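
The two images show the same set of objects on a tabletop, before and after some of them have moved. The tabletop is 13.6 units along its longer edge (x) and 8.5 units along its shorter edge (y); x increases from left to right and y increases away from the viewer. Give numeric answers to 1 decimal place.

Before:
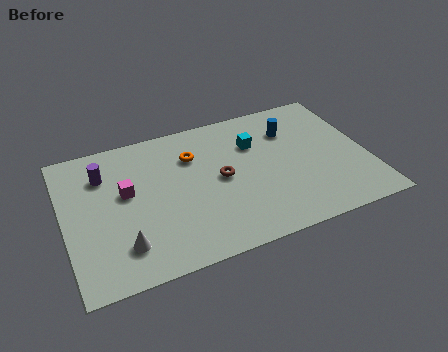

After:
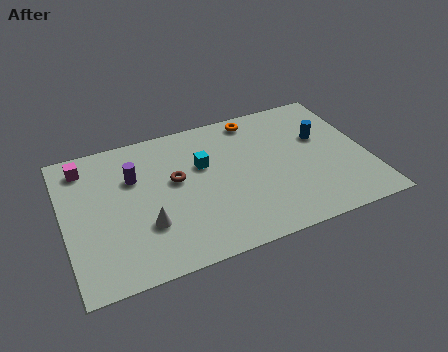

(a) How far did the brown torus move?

2.1

The brown torus was near (7.0, 4.3) before and (5.0, 4.9) after, so it travelled √(2.0² + 0.6²) ≈ 2.1 units.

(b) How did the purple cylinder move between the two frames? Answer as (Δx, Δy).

(1.3, -0.6)

From the two frames, the purple cylinder sits at roughly (1.9, 6.3) before and (3.2, 5.7) after.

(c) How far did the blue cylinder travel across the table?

1.6

The blue cylinder was near (10.4, 6.2) before and (11.7, 5.3) after, so it travelled √(1.3² + 0.9²) ≈ 1.6 units.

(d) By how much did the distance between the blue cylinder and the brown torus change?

+2.8

Before: roughly 3.9 units apart; after: 6.7. That's 2.8 units further apart.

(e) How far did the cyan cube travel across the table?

2.5

The cyan cube moved from about (8.7, 5.9) to (6.3, 5.4), a distance of √(2.4² + 0.5²) ≈ 2.5.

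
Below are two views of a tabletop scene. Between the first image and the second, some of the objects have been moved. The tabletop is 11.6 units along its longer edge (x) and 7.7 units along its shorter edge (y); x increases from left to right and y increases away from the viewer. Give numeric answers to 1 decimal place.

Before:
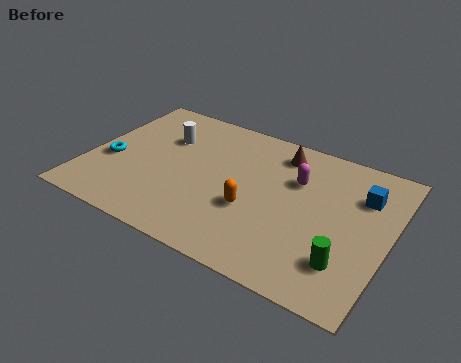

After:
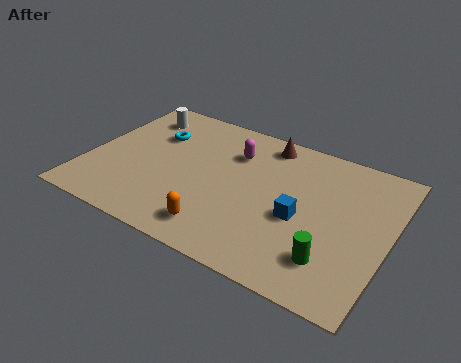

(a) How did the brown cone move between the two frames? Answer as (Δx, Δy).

(-0.6, 0.3)

From the two frames, the brown cone sits at roughly (7.1, 6.4) before and (6.5, 6.7) after.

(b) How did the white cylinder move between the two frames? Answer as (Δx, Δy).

(-1.2, 0.9)

From the two frames, the white cylinder sits at roughly (2.7, 5.3) before and (1.5, 6.2) after.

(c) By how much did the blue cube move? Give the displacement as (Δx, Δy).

(-2.1, -2.2)

From the two frames, the blue cube sits at roughly (10.4, 5.5) before and (8.3, 3.3) after.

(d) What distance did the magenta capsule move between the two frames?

2.5

From (7.9, 5.2) to (5.4, 5.6), the magenta capsule covered √(2.5² + 0.4²) ≈ 2.5 units.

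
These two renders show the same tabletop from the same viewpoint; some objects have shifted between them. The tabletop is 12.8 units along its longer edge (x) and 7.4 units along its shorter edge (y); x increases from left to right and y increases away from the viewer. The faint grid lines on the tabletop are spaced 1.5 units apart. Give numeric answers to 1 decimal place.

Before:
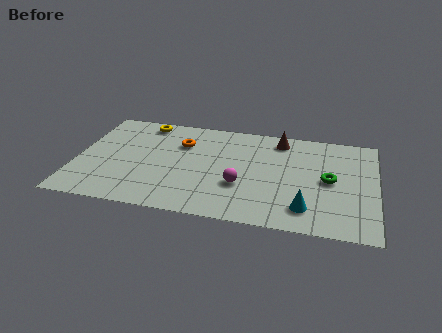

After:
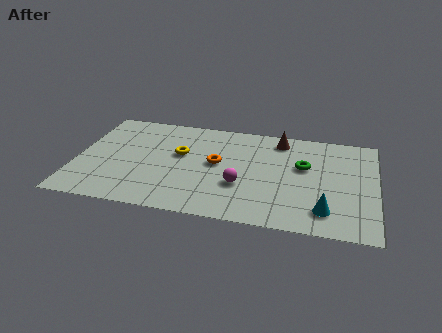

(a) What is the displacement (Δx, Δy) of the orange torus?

(1.6, -1.2)

The orange torus was at about (4.4, 5.2) and moved to about (6.0, 4.0).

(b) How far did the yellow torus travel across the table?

2.7

From (2.7, 6.5) to (4.4, 4.4), the yellow torus covered √(1.7² + 2.1²) ≈ 2.7 units.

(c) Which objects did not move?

the magenta sphere and the brown cone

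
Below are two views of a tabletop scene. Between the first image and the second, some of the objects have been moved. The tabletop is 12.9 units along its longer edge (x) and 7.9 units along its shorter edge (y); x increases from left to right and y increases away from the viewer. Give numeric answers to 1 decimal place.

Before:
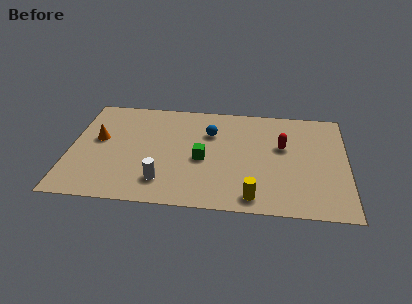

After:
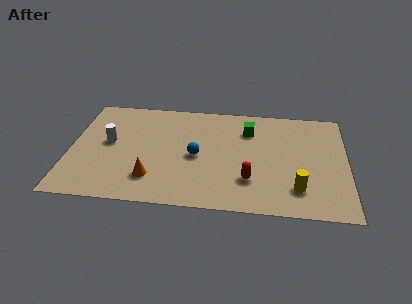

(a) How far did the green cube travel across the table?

3.2

From (6.2, 3.5) to (8.3, 5.9), the green cube covered √(2.1² + 2.4²) ≈ 3.2 units.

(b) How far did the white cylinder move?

3.7

From (4.4, 1.7) to (1.8, 4.3), the white cylinder covered √(2.6² + 2.6²) ≈ 3.7 units.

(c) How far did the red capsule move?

3.0

The red capsule was near (9.9, 4.8) before and (8.4, 2.2) after, so it travelled √(1.5² + 2.6²) ≈ 3.0 units.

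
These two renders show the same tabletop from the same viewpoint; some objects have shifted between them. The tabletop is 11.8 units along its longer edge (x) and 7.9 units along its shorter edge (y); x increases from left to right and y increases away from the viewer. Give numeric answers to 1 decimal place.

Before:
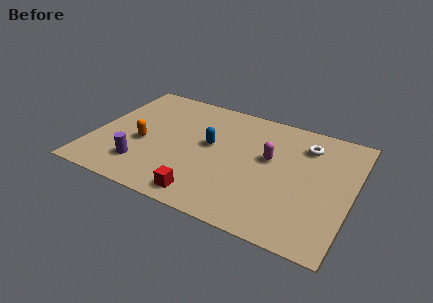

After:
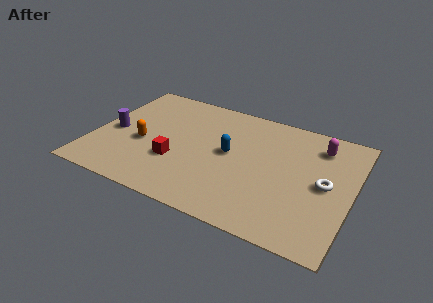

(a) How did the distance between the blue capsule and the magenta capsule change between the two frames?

+1.7

They were about 2.7 units apart before and 4.4 after — 1.7 units further apart.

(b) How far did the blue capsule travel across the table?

0.9

From (5.3, 4.4) to (6.2, 4.2), the blue capsule covered √(0.9² + 0.2²) ≈ 0.9 units.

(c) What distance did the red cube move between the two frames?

2.3

The red cube was near (5.5, 1.0) before and (3.9, 2.7) after, so it travelled √(1.6² + 1.7²) ≈ 2.3 units.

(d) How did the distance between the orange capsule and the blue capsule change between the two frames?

+0.8

They were about 3.2 units apart before and 4.0 after — 0.8 units further apart.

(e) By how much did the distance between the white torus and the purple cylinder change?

+1.5

Before: roughly 8.2 units apart; after: 9.7. That's 1.5 units further apart.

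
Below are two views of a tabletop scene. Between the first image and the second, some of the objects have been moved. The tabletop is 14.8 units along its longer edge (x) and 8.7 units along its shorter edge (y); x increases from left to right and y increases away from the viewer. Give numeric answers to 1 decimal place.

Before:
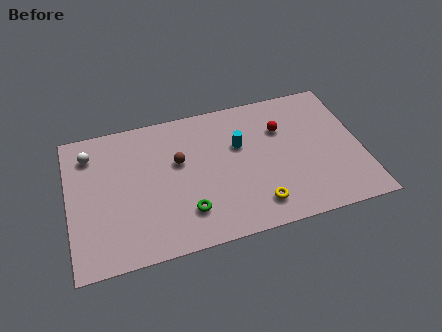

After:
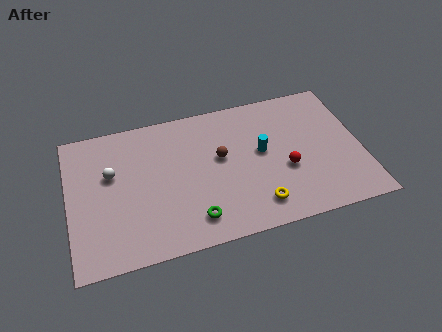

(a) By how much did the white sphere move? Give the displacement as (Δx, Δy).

(1.0, -1.5)

The white sphere was at about (1.2, 6.9) and moved to about (2.2, 5.4).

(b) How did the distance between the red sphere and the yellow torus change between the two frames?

-2.3

They were about 4.7 units apart before and 2.4 after — 2.3 units closer together.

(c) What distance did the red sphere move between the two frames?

2.6

The red sphere moved from about (10.9, 6.0) to (10.9, 3.4), a distance of √(0.0² + 2.6²) ≈ 2.6.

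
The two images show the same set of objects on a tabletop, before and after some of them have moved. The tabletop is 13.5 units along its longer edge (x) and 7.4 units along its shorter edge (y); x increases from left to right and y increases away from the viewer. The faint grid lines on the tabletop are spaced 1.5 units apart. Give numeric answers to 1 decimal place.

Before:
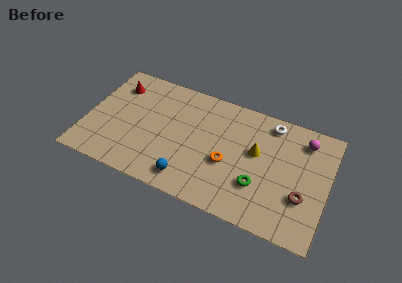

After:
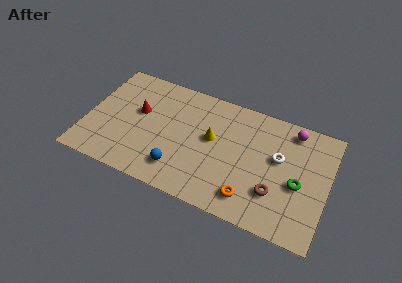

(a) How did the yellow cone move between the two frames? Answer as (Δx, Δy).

(-2.5, -0.1)

The yellow cone was at about (9.5, 4.3) and moved to about (7.0, 4.2).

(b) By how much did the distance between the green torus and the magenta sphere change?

-1.0

Before: roughly 4.3 units apart; after: 3.3. That's 1.0 units closer together.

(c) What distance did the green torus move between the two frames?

2.3

From (9.8, 2.3) to (11.9, 3.2), the green torus covered √(2.1² + 0.9²) ≈ 2.3 units.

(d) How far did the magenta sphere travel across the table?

0.8

The magenta sphere was near (12.0, 6.0) before and (11.3, 6.4) after, so it travelled √(0.7² + 0.4²) ≈ 0.8 units.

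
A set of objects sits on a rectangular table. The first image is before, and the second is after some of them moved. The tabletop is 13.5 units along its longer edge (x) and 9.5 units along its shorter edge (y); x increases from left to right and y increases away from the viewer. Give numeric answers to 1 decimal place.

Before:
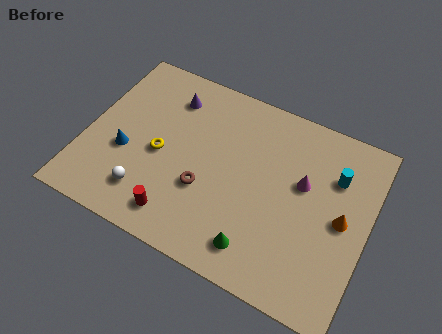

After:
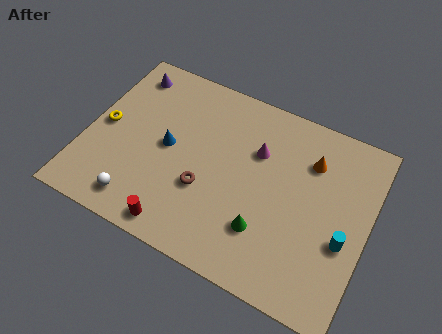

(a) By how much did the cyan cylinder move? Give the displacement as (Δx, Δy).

(0.8, -3.0)

From the two frames, the cyan cylinder sits at roughly (11.7, 6.7) before and (12.5, 3.7) after.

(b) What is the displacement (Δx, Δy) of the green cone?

(0.2, 1.0)

The green cone was at about (8.7, 1.6) and moved to about (8.9, 2.6).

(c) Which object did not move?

the brown torus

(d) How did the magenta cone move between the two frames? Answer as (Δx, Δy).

(-2.3, 0.7)

The magenta cone was at about (10.3, 5.7) and moved to about (8.0, 6.4).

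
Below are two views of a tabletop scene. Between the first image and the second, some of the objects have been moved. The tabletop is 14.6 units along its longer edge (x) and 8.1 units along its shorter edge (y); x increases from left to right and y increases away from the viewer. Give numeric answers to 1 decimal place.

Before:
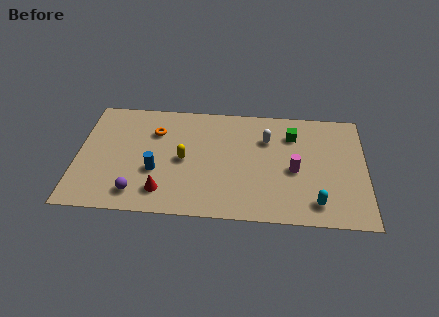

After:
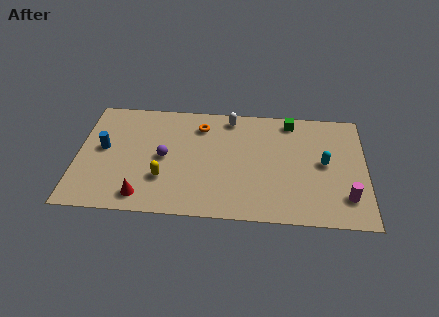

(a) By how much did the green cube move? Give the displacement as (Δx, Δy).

(-0.1, 1.0)

From the two frames, the green cube sits at roughly (10.9, 6.1) before and (10.8, 7.1) after.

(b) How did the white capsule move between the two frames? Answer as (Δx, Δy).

(-1.9, 1.4)

The white capsule started near (9.6, 5.7) and ended near (7.7, 7.1).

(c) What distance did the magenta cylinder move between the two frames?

3.1

From (11.0, 3.6) to (13.6, 1.9), the magenta cylinder covered √(2.6² + 1.7²) ≈ 3.1 units.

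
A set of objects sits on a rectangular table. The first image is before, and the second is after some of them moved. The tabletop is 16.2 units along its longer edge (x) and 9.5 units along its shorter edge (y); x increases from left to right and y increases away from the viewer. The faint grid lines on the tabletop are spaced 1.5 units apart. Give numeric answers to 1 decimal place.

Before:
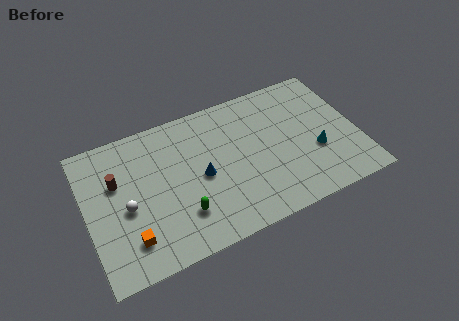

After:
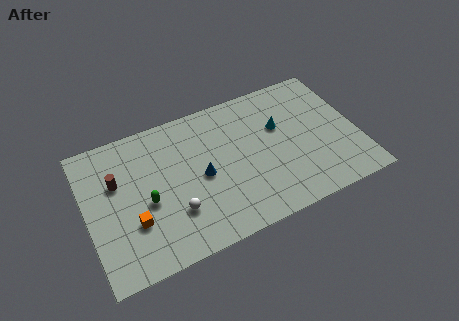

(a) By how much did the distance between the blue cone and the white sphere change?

-2.0

The distance was about 4.5 in the first image and 2.5 in the second, so they moved 2.0 units closer together.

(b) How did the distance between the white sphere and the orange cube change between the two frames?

+0.3

The distance was about 2.1 in the first image and 2.4 in the second, so they moved 0.3 units further apart.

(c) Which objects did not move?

the brown cylinder and the blue cone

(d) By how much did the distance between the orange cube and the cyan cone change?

-1.8

The distance was about 11.4 in the first image and 9.6 in the second, so they moved 1.8 units closer together.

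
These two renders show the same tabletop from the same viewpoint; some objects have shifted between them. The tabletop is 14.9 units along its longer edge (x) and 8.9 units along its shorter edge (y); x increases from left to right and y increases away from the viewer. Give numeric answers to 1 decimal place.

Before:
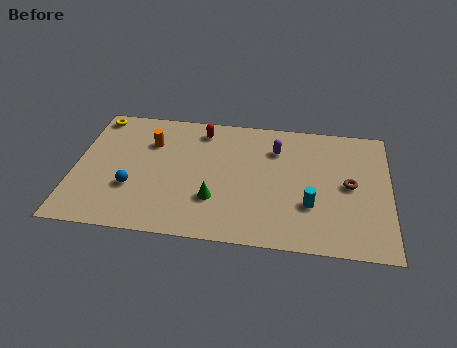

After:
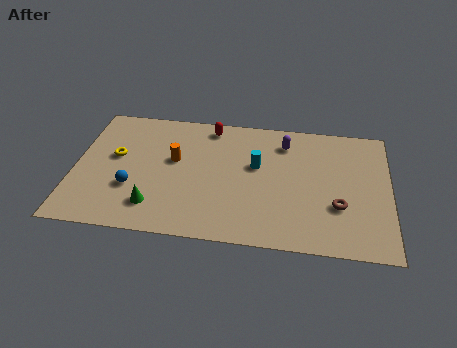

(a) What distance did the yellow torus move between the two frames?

3.0

From (0.8, 7.9) to (1.9, 5.1), the yellow torus covered √(1.1² + 2.8²) ≈ 3.0 units.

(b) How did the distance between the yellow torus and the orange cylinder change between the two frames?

-0.3

They were about 3.1 units apart before and 2.8 after — 0.3 units closer together.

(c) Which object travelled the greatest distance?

the cyan cylinder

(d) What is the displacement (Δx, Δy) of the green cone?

(-2.8, -0.8)

The green cone was at about (6.7, 2.7) and moved to about (3.9, 1.9).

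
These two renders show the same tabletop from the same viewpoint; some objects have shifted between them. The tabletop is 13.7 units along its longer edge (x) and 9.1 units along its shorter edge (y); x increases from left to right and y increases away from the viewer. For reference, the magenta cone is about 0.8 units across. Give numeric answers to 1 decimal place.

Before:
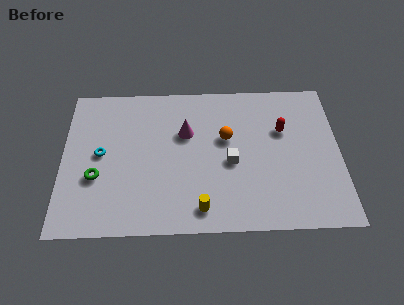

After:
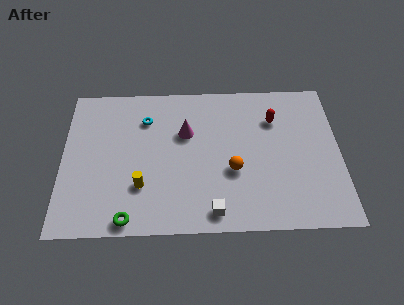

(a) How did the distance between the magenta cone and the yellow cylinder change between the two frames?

-0.8

The distance was about 4.7 in the first image and 3.9 in the second, so they moved 0.8 units closer together.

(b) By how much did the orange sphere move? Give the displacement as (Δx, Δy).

(0.3, -2.0)

The orange sphere started near (8.1, 5.5) and ended near (8.4, 3.5).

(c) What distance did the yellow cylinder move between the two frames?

3.2

The yellow cylinder was near (6.8, 1.3) before and (3.9, 2.7) after, so it travelled √(2.9² + 1.4²) ≈ 3.2 units.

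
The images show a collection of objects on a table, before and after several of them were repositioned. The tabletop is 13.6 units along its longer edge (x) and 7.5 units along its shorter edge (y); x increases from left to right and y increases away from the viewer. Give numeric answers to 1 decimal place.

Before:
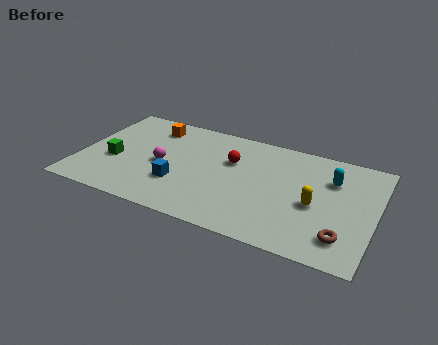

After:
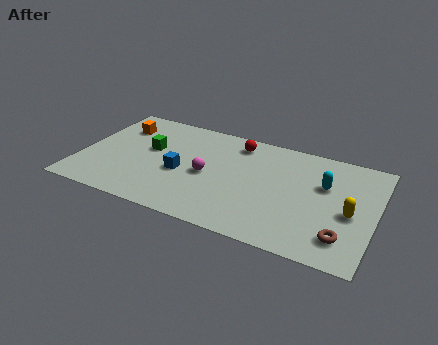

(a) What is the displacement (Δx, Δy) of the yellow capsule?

(1.6, 0.0)

From the two frames, the yellow capsule sits at roughly (10.9, 3.3) before and (12.5, 3.3) after.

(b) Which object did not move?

the brown torus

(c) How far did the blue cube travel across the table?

0.8

From (4.7, 2.4) to (4.7, 3.2), the blue cube covered √(0.0² + 0.8²) ≈ 0.8 units.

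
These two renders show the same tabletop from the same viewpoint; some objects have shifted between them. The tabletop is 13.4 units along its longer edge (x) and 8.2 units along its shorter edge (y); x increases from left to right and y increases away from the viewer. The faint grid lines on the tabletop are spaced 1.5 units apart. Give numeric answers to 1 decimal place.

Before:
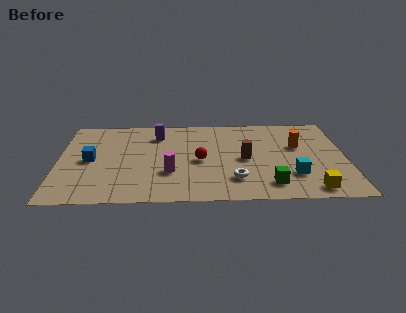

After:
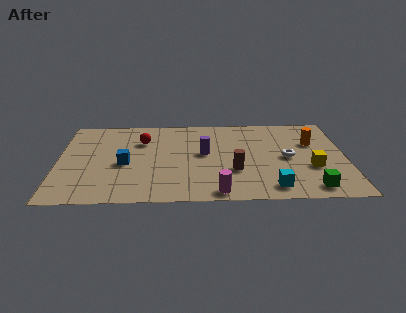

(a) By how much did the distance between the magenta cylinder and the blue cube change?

+1.2

The distance was about 3.9 in the first image and 5.1 in the second, so they moved 1.2 units further apart.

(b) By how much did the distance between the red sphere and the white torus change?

+4.6

The distance was about 2.4 in the first image and 7.0 in the second, so they moved 4.6 units further apart.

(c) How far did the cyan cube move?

1.5

From (10.9, 2.3) to (9.9, 1.2), the cyan cube covered √(1.0² + 1.1²) ≈ 1.5 units.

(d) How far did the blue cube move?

1.6

The blue cube moved from about (1.5, 4.0) to (3.1, 3.6), a distance of √(1.6² + 0.4²) ≈ 1.6.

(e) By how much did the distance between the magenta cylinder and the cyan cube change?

-3.2

They were about 5.7 units apart before and 2.5 after — 3.2 units closer together.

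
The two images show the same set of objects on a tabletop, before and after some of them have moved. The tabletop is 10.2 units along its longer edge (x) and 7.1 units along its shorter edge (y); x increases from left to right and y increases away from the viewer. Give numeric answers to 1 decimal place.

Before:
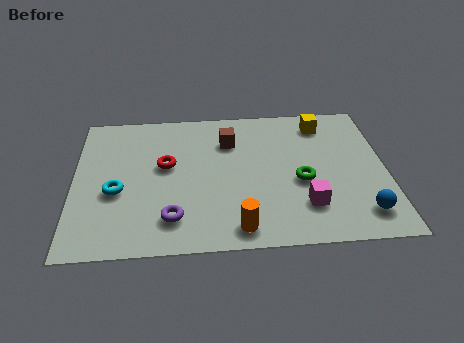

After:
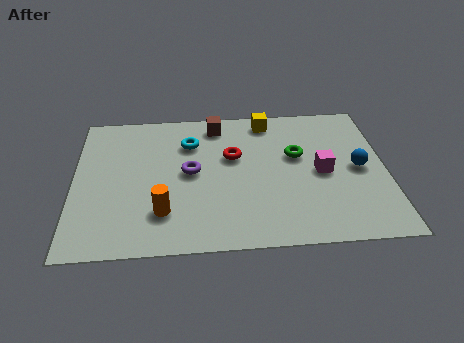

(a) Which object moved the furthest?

the cyan torus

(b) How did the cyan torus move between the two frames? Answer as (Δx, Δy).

(2.4, 2.3)

The cyan torus was at about (1.4, 2.9) and moved to about (3.8, 5.2).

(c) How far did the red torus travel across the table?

2.2

The red torus was near (3.0, 4.1) before and (5.2, 4.4) after, so it travelled √(2.2² + 0.3²) ≈ 2.2 units.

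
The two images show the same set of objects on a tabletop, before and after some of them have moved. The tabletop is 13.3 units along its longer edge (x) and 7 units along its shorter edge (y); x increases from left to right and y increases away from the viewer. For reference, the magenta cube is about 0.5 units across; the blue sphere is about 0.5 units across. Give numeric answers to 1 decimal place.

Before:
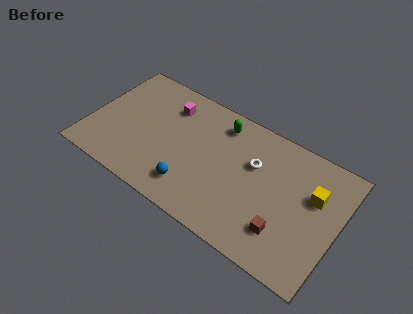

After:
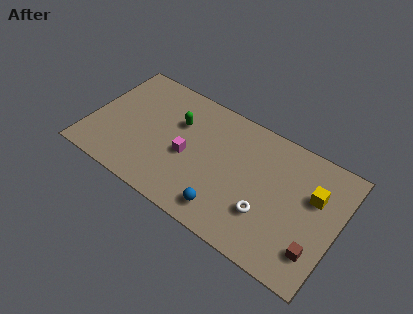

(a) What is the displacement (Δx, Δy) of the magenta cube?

(1.4, -2.3)

The magenta cube started near (3.9, 5.4) and ended near (5.3, 3.1).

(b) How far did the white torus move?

2.5

The white torus was near (8.7, 4.5) before and (9.7, 2.2) after, so it travelled √(1.0² + 2.3²) ≈ 2.5 units.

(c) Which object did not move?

the yellow cube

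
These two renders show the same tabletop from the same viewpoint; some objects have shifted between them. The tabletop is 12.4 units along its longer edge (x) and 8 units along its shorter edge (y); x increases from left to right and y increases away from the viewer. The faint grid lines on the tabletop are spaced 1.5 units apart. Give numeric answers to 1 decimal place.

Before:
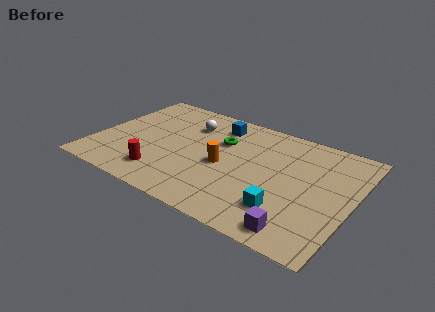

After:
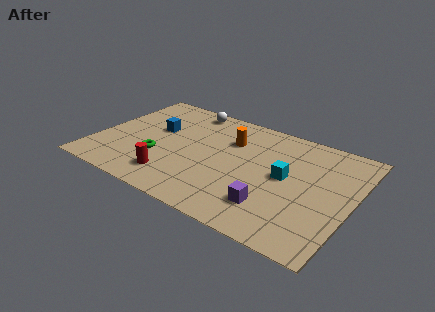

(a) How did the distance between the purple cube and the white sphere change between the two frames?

-0.6

They were about 7.8 units apart before and 7.2 after — 0.6 units closer together.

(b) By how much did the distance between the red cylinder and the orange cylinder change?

+1.2

They were about 3.4 units apart before and 4.6 after — 1.2 units further apart.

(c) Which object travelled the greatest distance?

the green torus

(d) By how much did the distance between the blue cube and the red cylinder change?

-1.8

Before: roughly 5.3 units apart; after: 3.5. That's 1.8 units closer together.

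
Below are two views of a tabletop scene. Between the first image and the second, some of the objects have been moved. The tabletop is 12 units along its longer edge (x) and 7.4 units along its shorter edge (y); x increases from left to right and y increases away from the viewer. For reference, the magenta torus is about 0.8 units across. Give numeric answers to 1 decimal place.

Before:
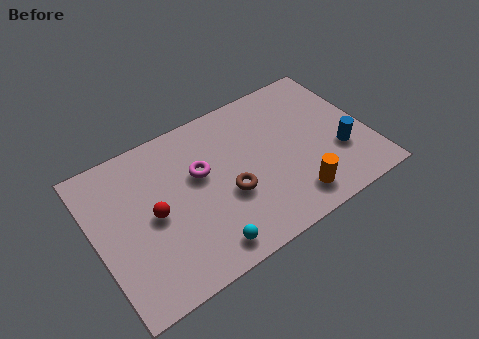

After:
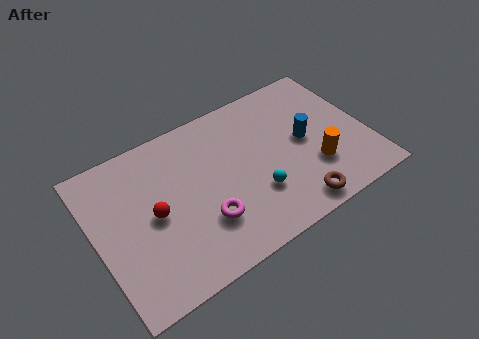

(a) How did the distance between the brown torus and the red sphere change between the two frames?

+3.1

The distance was about 3.3 in the first image and 6.4 in the second, so they moved 3.1 units further apart.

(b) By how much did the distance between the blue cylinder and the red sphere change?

-1.4

The distance was about 8.2 in the first image and 6.8 in the second, so they moved 1.4 units closer together.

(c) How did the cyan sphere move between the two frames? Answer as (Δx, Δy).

(2.5, 1.3)

The cyan sphere started near (4.3, 1.0) and ended near (6.8, 2.3).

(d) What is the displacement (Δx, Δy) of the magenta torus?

(-0.2, -2.3)

The magenta torus was at about (4.7, 4.5) and moved to about (4.5, 2.2).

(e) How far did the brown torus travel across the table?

3.3

From (5.7, 2.9) to (8.3, 0.9), the brown torus covered √(2.6² + 2.0²) ≈ 3.3 units.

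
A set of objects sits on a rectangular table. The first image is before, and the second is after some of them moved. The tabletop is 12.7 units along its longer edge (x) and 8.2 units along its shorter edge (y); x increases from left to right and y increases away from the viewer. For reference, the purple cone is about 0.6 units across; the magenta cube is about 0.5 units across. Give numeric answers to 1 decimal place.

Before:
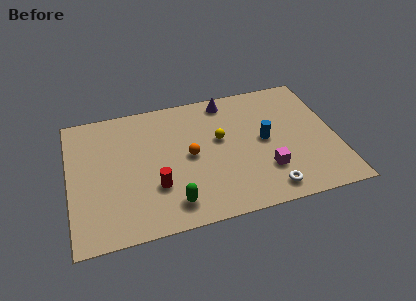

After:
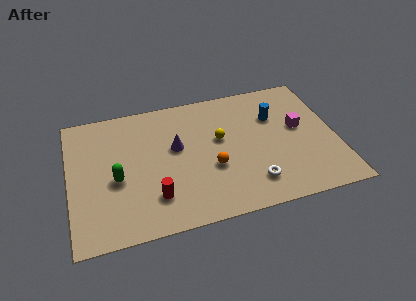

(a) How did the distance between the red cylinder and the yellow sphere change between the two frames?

+0.4

The distance was about 3.9 in the first image and 4.3 in the second, so they moved 0.4 units further apart.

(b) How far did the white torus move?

0.9

From (9.2, 1.1) to (8.5, 1.7), the white torus covered √(0.7² + 0.6²) ≈ 0.9 units.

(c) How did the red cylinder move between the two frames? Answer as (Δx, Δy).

(-0.1, -0.6)

The red cylinder started near (4.0, 2.6) and ended near (3.9, 2.0).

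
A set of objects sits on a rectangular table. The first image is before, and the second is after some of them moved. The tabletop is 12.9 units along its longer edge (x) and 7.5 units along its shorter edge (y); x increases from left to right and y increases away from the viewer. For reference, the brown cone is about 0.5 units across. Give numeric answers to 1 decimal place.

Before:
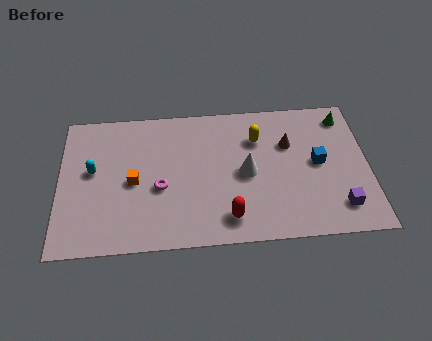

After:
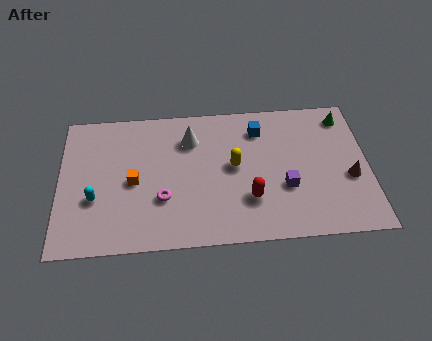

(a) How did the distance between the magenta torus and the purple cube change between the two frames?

-2.5

They were about 7.6 units apart before and 5.1 after — 2.5 units closer together.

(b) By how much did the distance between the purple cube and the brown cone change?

-1.3

Before: roughly 4.0 units apart; after: 2.7. That's 1.3 units closer together.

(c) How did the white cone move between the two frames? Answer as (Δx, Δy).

(-2.3, 2.0)

The white cone started near (7.8, 3.6) and ended near (5.5, 5.6).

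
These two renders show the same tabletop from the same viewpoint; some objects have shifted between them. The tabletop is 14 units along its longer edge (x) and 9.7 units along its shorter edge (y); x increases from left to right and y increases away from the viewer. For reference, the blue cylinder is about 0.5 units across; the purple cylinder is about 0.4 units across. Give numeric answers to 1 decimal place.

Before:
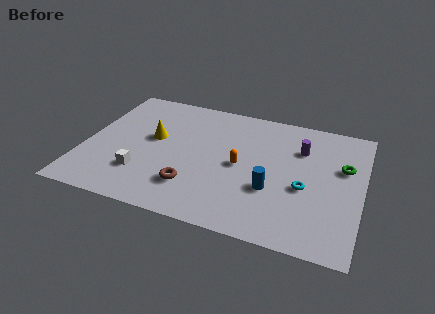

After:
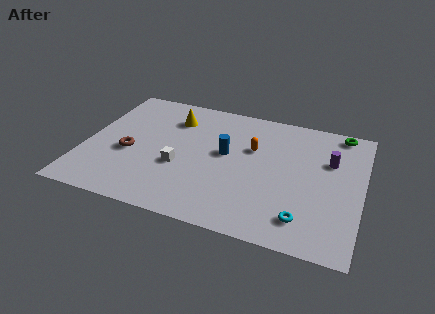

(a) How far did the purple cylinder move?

1.6

From (10.8, 6.9) to (12.3, 6.4), the purple cylinder covered √(1.5² + 0.5²) ≈ 1.6 units.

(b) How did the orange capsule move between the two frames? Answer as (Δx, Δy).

(0.5, 1.5)

From the two frames, the orange capsule sits at roughly (7.9, 4.7) before and (8.4, 6.2) after.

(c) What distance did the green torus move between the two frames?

2.7

The green torus was near (13.0, 6.1) before and (12.7, 8.8) after, so it travelled √(0.3² + 2.7²) ≈ 2.7 units.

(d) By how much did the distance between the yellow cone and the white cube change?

+0.9

They were about 2.9 units apart before and 3.8 after — 0.9 units further apart.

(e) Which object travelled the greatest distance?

the brown torus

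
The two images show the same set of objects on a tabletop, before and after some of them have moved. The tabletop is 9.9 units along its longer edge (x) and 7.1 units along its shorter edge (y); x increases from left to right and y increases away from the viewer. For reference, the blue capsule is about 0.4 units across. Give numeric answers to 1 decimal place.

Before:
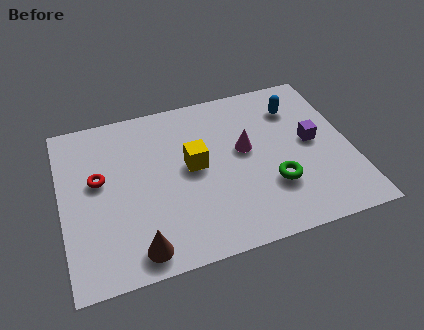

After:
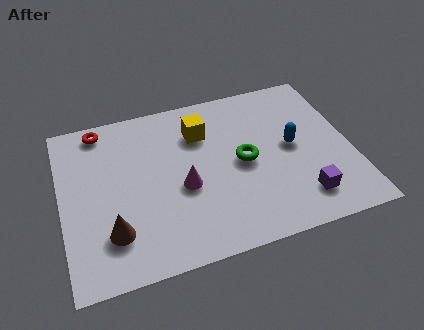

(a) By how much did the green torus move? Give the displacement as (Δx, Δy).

(-0.9, 1.3)

The green torus started near (7.1, 2.2) and ended near (6.2, 3.5).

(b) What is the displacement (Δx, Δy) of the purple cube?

(-0.6, -2.3)

The purple cube started near (8.6, 3.7) and ended near (8.0, 1.4).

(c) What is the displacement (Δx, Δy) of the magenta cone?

(-2.2, -1.0)

The magenta cone started near (6.3, 4.0) and ended near (4.1, 3.0).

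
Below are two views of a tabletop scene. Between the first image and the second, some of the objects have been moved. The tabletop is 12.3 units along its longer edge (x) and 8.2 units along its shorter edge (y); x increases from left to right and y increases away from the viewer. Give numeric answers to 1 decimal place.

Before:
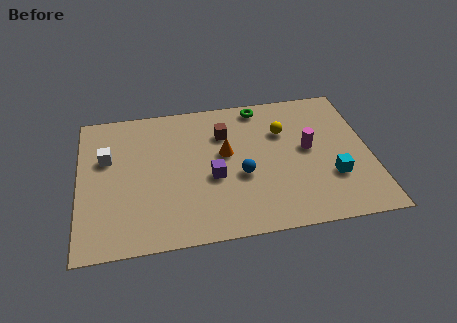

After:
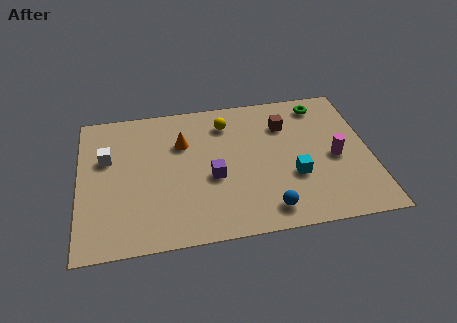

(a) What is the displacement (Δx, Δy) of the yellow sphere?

(-2.4, 0.9)

The yellow sphere started near (8.7, 5.6) and ended near (6.3, 6.5).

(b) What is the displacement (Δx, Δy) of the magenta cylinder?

(1.1, -0.7)

The magenta cylinder was at about (9.7, 4.4) and moved to about (10.8, 3.7).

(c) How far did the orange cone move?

2.0

From (6.2, 4.7) to (4.4, 5.6), the orange cone covered √(1.8² + 0.9²) ≈ 2.0 units.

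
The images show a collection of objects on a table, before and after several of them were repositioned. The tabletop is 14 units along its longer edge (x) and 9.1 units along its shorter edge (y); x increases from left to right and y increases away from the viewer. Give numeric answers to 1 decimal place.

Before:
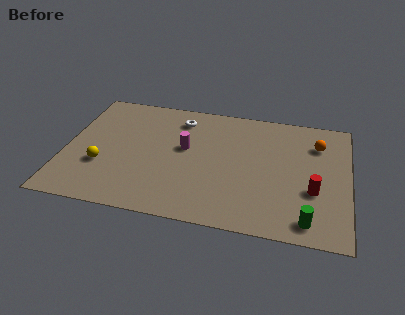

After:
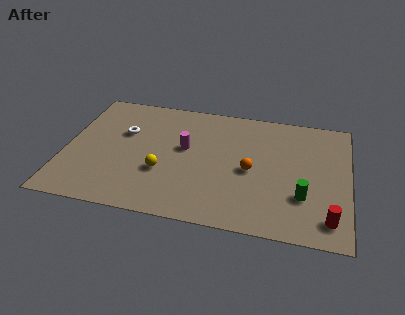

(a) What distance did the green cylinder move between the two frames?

1.6

The green cylinder was near (12.1, 1.2) before and (11.8, 2.8) after, so it travelled √(0.3² + 1.6²) ≈ 1.6 units.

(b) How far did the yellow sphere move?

3.0

From (1.9, 3.1) to (4.9, 3.2), the yellow sphere covered √(3.0² + 0.1²) ≈ 3.0 units.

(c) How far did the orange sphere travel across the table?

4.1

The orange sphere was near (12.4, 6.8) before and (9.2, 4.2) after, so it travelled √(3.2² + 2.6²) ≈ 4.1 units.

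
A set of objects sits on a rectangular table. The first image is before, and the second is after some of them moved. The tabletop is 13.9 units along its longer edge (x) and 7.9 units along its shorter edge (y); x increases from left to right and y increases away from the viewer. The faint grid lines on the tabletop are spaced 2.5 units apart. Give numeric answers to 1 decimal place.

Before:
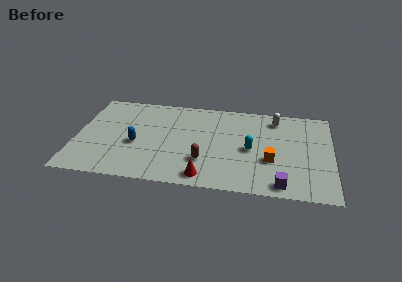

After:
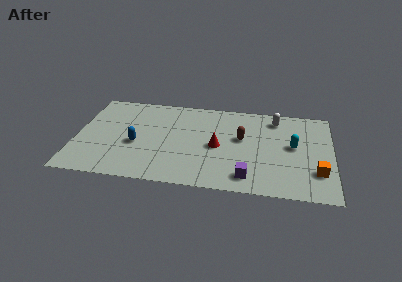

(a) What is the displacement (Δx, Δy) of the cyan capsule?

(2.3, 0.6)

The cyan capsule was at about (9.5, 3.7) and moved to about (11.8, 4.3).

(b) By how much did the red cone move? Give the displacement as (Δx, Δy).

(0.6, 2.7)

From the two frames, the red cone sits at roughly (7.1, 1.0) before and (7.7, 3.7) after.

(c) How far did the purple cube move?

1.8

The purple cube moved from about (11.2, 0.9) to (9.4, 1.3), a distance of √(1.8² + 0.4²) ≈ 1.8.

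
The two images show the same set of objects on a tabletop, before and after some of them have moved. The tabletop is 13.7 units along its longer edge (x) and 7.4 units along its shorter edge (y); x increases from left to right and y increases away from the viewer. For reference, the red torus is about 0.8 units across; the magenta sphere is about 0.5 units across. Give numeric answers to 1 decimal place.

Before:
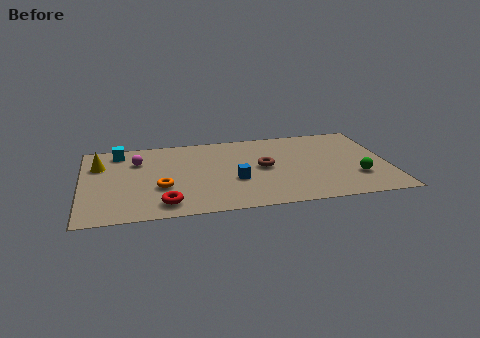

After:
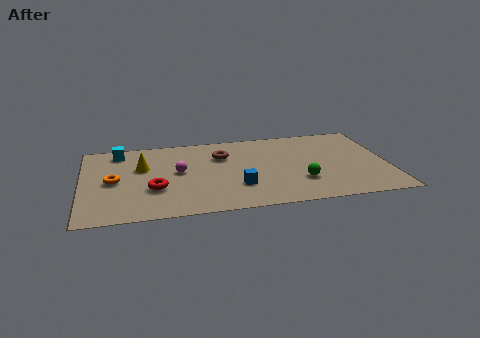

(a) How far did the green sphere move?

2.5

The green sphere was near (12.2, 2.2) before and (9.7, 2.2) after, so it travelled √(2.5² + 0.0²) ≈ 2.5 units.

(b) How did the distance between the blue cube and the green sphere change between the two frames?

-2.6

Before: roughly 5.4 units apart; after: 2.8. That's 2.6 units closer together.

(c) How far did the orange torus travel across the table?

2.3

From (3.5, 2.7) to (1.4, 3.6), the orange torus covered √(2.1² + 0.9²) ≈ 2.3 units.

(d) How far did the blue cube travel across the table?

0.6

The blue cube was near (6.8, 2.8) before and (6.9, 2.2) after, so it travelled √(0.1² + 0.6²) ≈ 0.6 units.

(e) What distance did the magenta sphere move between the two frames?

2.2

The magenta sphere was near (2.5, 5.3) before and (4.3, 4.0) after, so it travelled √(1.8² + 1.3²) ≈ 2.2 units.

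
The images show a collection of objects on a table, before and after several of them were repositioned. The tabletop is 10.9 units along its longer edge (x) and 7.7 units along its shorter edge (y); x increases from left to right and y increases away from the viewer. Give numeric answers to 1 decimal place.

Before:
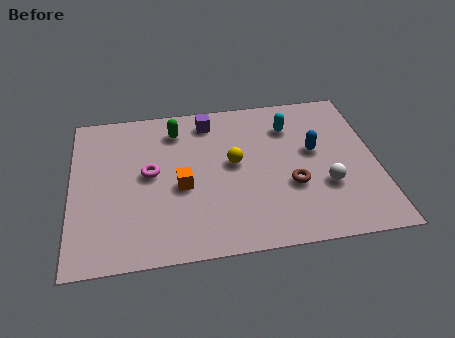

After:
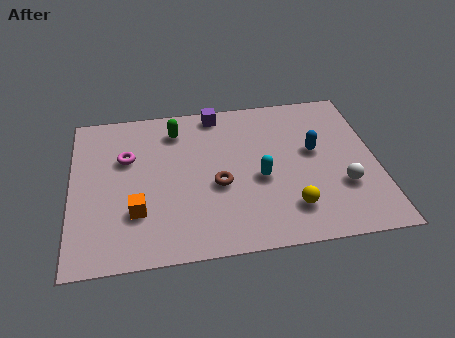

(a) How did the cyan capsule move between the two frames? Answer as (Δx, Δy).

(-1.2, -2.5)

The cyan capsule was at about (7.9, 5.8) and moved to about (6.7, 3.3).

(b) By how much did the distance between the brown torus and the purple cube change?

-0.9

The distance was about 4.6 in the first image and 3.7 in the second, so they moved 0.9 units closer together.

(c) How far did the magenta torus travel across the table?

1.2

The magenta torus moved from about (2.8, 4.1) to (2.0, 5.0), a distance of √(0.8² + 0.9²) ≈ 1.2.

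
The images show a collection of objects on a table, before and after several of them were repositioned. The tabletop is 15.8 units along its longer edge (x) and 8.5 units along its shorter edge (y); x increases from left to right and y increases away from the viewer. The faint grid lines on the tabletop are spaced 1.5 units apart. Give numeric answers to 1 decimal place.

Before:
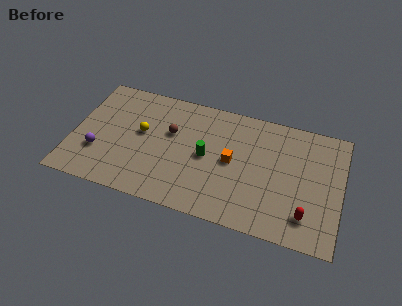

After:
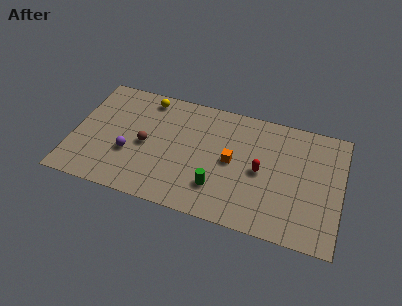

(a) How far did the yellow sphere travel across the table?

2.6

From (4.0, 4.8) to (4.1, 7.4), the yellow sphere covered √(0.1² + 2.6²) ≈ 2.6 units.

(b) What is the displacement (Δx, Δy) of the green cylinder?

(0.8, -2.0)

The green cylinder started near (7.9, 4.2) and ended near (8.7, 2.2).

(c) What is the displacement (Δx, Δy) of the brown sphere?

(-1.4, -1.3)

From the two frames, the brown sphere sits at roughly (5.7, 5.3) before and (4.3, 4.0) after.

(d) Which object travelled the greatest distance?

the red capsule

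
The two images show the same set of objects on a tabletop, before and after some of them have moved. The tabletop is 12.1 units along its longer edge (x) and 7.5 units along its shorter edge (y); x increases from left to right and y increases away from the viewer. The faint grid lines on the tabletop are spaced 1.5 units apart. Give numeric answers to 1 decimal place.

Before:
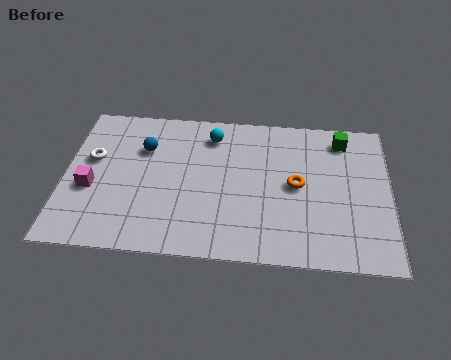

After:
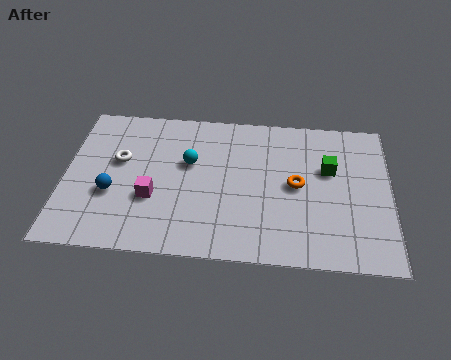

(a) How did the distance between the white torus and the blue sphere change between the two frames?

-0.3

Before: roughly 2.0 units apart; after: 1.7. That's 0.3 units closer together.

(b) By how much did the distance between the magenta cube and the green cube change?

-3.1

Before: roughly 9.9 units apart; after: 6.8. That's 3.1 units closer together.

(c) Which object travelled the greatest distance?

the blue sphere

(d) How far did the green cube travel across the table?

1.7

The green cube was near (10.3, 6.3) before and (9.8, 4.7) after, so it travelled √(0.5² + 1.6²) ≈ 1.7 units.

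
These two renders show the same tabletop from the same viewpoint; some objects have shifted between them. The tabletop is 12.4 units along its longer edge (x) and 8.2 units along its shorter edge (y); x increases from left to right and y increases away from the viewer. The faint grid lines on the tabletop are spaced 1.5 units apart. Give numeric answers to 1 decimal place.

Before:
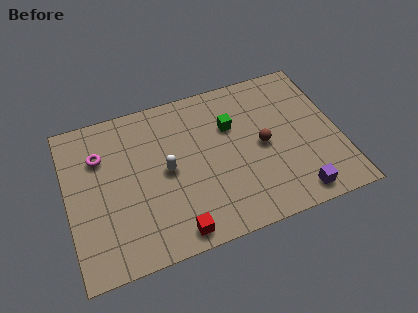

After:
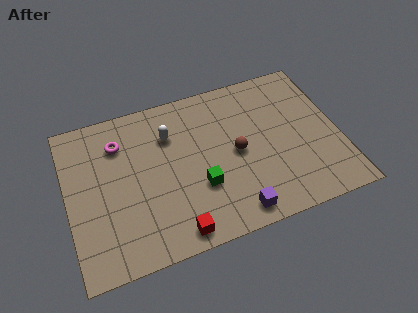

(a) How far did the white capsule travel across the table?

1.8

The white capsule was near (4.5, 4.1) before and (4.8, 5.9) after, so it travelled √(0.3² + 1.8²) ≈ 1.8 units.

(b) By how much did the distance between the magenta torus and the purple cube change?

-2.7

They were about 9.8 units apart before and 7.1 after — 2.7 units closer together.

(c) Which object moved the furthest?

the green cube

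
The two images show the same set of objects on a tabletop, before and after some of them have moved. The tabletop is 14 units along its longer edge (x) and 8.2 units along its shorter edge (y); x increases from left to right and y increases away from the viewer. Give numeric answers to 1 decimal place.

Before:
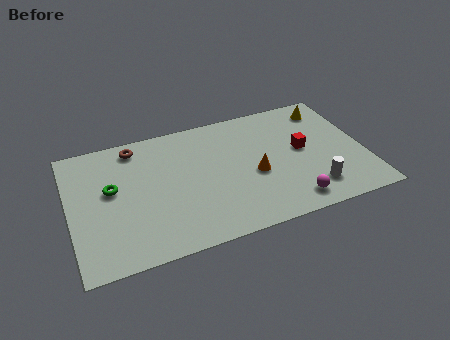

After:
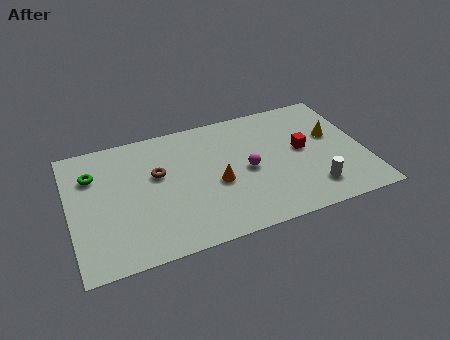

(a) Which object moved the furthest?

the magenta sphere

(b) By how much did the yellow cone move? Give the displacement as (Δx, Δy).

(0.0, -1.9)

From the two frames, the yellow cone sits at roughly (12.6, 6.8) before and (12.6, 4.9) after.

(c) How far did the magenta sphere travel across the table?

3.2

The magenta sphere was near (10.2, 1.2) before and (8.4, 3.9) after, so it travelled √(1.8² + 2.7²) ≈ 3.2 units.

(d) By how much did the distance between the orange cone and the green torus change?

-0.6

The distance was about 6.8 in the first image and 6.2 in the second, so they moved 0.6 units closer together.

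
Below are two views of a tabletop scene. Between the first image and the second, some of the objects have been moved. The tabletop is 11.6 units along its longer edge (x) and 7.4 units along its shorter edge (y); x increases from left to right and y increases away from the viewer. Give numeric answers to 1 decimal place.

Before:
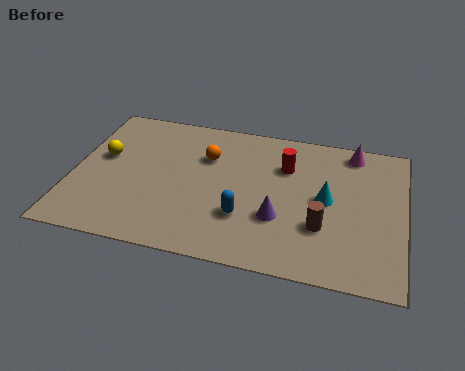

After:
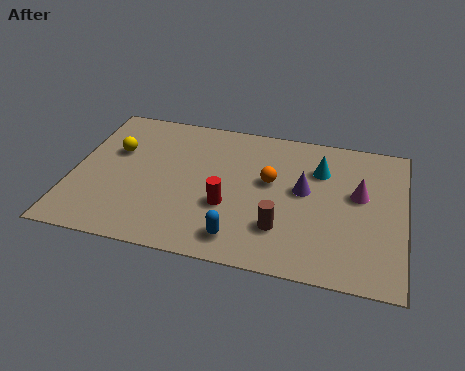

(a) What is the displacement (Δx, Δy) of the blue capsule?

(-0.1, -1.1)

The blue capsule started near (6.1, 2.3) and ended near (6.0, 1.2).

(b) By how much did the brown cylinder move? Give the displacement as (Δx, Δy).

(-1.4, -0.4)

The brown cylinder started near (8.8, 2.4) and ended near (7.4, 2.0).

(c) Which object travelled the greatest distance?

the red cylinder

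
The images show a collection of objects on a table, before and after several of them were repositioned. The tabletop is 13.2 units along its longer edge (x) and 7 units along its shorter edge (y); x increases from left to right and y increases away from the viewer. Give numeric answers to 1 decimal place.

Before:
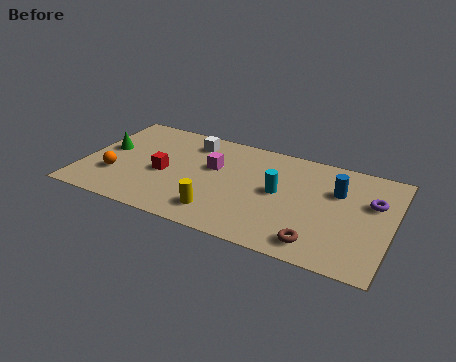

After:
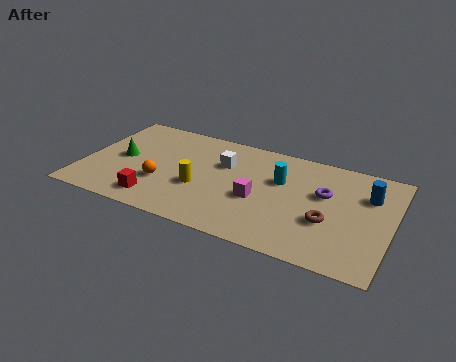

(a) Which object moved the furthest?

the magenta cube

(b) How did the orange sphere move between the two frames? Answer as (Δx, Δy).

(2.0, 0.2)

The orange sphere started near (1.5, 2.2) and ended near (3.5, 2.4).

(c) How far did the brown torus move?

1.5

From (10.3, 1.1) to (10.6, 2.6), the brown torus covered √(0.3² + 1.5²) ≈ 1.5 units.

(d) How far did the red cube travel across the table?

1.9

The red cube moved from about (3.5, 3.1) to (3.4, 1.2), a distance of √(0.1² + 1.9²) ≈ 1.9.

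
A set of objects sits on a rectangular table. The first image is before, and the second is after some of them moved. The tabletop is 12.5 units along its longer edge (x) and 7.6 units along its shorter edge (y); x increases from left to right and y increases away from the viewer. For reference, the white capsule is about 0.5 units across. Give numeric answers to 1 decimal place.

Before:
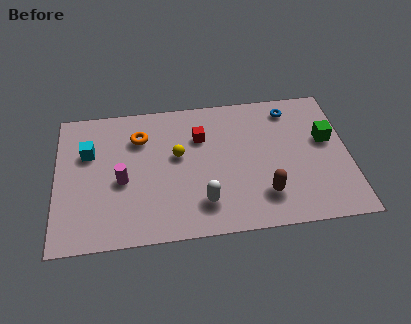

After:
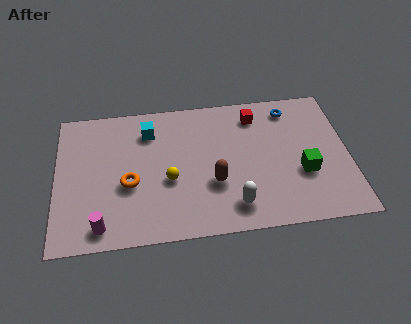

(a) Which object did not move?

the blue torus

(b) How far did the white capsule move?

1.3

The white capsule moved from about (6.2, 1.7) to (7.5, 1.4), a distance of √(1.3² + 0.3²) ≈ 1.3.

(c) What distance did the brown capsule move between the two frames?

2.3

The brown capsule was near (8.8, 1.8) before and (6.7, 2.7) after, so it travelled √(2.1² + 0.9²) ≈ 2.3 units.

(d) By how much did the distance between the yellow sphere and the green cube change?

-0.7

They were about 6.4 units apart before and 5.7 after — 0.7 units closer together.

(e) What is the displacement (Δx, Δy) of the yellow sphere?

(-0.4, -1.3)

The yellow sphere started near (5.2, 4.4) and ended near (4.8, 3.1).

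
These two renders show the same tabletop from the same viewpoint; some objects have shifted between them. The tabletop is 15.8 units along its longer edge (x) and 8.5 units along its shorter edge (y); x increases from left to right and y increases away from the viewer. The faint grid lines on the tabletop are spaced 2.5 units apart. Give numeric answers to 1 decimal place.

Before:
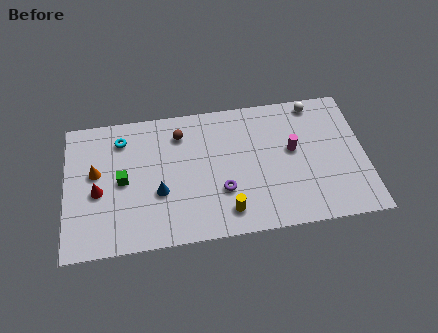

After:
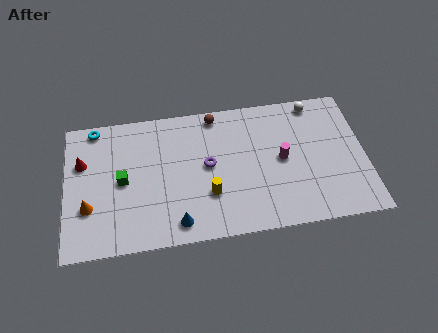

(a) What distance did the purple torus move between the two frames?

1.8

The purple torus was near (8.2, 2.8) before and (7.5, 4.5) after, so it travelled √(0.7² + 1.7²) ≈ 1.8 units.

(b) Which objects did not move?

the green cube and the white sphere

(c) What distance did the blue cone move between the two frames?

2.2

The blue cone was near (4.9, 3.2) before and (5.8, 1.2) after, so it travelled √(0.9² + 2.0²) ≈ 2.2 units.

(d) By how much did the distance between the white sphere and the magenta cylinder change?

+0.7

They were about 3.1 units apart before and 3.8 after — 0.7 units further apart.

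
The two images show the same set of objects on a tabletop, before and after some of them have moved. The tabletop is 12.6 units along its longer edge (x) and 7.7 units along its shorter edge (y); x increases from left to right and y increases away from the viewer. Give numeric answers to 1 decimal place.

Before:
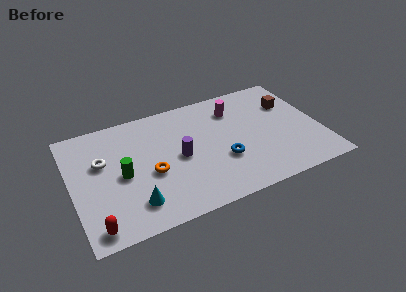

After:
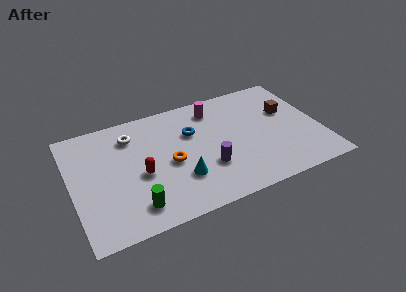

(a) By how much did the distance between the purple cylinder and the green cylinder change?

+1.1

They were about 2.9 units apart before and 4.0 after — 1.1 units further apart.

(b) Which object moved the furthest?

the red capsule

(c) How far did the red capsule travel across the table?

3.5

The red capsule was near (0.9, 0.9) before and (3.4, 3.3) after, so it travelled √(2.5² + 2.4²) ≈ 3.5 units.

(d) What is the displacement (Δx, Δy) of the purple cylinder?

(1.3, -1.2)

The purple cylinder was at about (5.4, 3.7) and moved to about (6.7, 2.5).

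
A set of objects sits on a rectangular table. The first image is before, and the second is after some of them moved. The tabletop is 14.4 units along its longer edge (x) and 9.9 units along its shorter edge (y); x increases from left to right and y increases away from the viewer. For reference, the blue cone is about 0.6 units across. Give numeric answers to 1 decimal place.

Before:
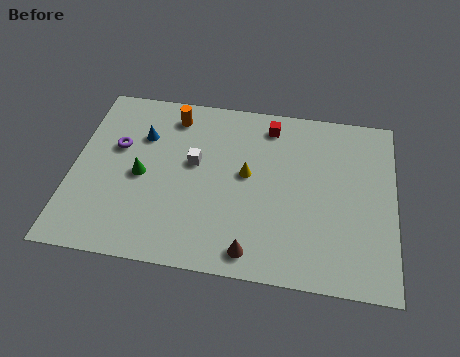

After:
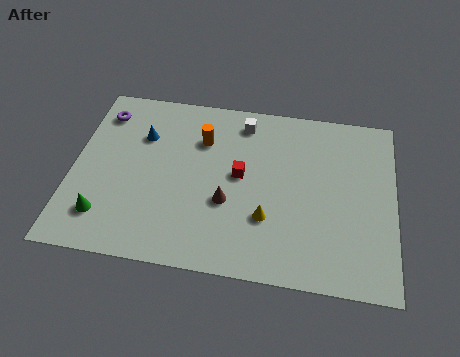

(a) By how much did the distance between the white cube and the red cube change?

-1.2

They were about 4.3 units apart before and 3.1 after — 1.2 units closer together.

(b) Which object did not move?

the blue cone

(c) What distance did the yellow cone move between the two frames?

2.5

From (7.8, 5.4) to (8.8, 3.1), the yellow cone covered √(1.0² + 2.3²) ≈ 2.5 units.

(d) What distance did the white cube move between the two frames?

3.4

From (5.4, 5.7) to (7.5, 8.4), the white cube covered √(2.1² + 2.7²) ≈ 3.4 units.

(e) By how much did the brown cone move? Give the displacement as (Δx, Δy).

(-1.2, 2.5)

The brown cone started near (8.2, 1.2) and ended near (7.0, 3.7).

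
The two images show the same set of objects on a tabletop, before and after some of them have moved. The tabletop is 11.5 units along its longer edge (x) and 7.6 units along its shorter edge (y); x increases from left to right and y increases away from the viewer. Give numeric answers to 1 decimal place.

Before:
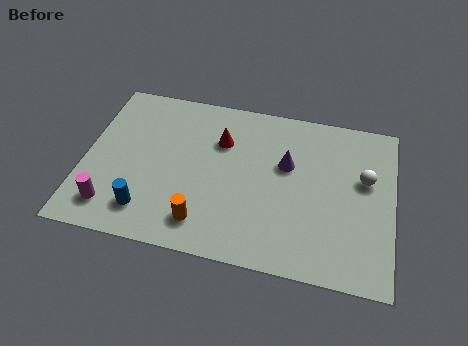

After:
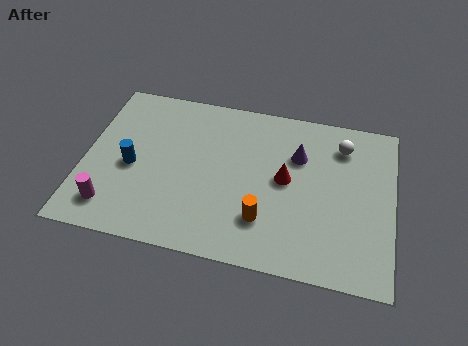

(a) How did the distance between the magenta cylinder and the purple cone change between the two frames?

+0.6

Before: roughly 7.1 units apart; after: 7.7. That's 0.6 units further apart.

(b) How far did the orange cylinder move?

2.3

The orange cylinder moved from about (4.6, 1.4) to (6.8, 2.0), a distance of √(2.2² + 0.6²) ≈ 2.3.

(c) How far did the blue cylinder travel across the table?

2.0

From (2.5, 1.5) to (1.8, 3.4), the blue cylinder covered √(0.7² + 1.9²) ≈ 2.0 units.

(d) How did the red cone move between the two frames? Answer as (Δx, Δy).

(2.5, -1.3)

The red cone was at about (5.0, 5.3) and moved to about (7.5, 4.0).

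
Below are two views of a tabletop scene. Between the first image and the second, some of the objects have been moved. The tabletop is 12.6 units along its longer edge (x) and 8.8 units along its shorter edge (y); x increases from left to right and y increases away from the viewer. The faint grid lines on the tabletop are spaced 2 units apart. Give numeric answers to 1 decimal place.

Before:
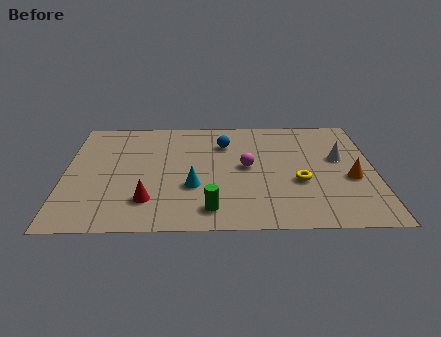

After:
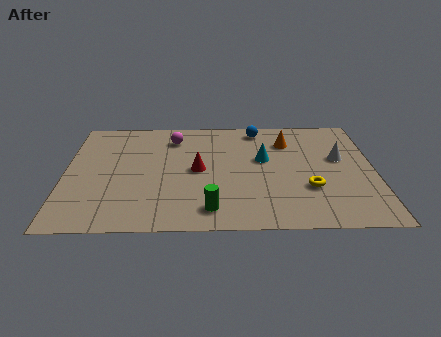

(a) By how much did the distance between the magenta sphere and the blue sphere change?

+1.5

They were about 2.1 units apart before and 3.6 after — 1.5 units further apart.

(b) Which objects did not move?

the green cylinder and the white cone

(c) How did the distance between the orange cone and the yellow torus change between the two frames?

+1.7

The distance was about 2.1 in the first image and 3.8 in the second, so they moved 1.7 units further apart.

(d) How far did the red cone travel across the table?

3.0

The red cone moved from about (3.4, 2.1) to (5.4, 4.4), a distance of √(2.0² + 2.3²) ≈ 3.0.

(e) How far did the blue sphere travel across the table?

1.8

From (6.5, 6.5) to (7.9, 7.7), the blue sphere covered √(1.4² + 1.2²) ≈ 1.8 units.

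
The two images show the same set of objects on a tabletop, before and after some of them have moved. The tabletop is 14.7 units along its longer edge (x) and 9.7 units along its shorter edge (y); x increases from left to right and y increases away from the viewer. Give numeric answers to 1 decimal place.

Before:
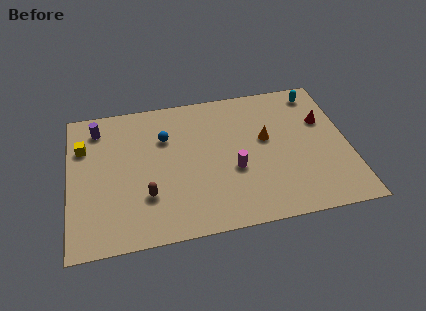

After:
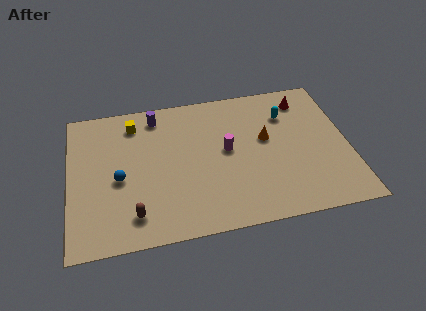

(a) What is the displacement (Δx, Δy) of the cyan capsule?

(-1.7, -1.3)

The cyan capsule was at about (13.3, 8.4) and moved to about (11.6, 7.1).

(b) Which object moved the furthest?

the blue sphere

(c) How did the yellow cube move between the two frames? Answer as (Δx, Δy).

(2.7, 1.2)

From the two frames, the yellow cube sits at roughly (0.8, 6.8) before and (3.5, 8.0) after.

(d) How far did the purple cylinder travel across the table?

3.1

From (1.6, 8.0) to (4.7, 8.3), the purple cylinder covered √(3.1² + 0.3²) ≈ 3.1 units.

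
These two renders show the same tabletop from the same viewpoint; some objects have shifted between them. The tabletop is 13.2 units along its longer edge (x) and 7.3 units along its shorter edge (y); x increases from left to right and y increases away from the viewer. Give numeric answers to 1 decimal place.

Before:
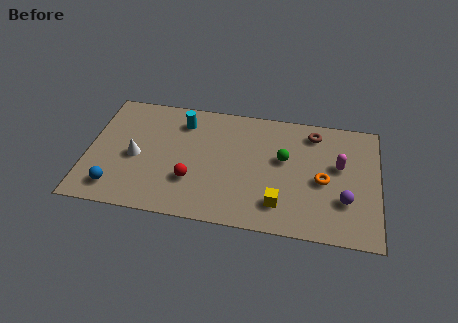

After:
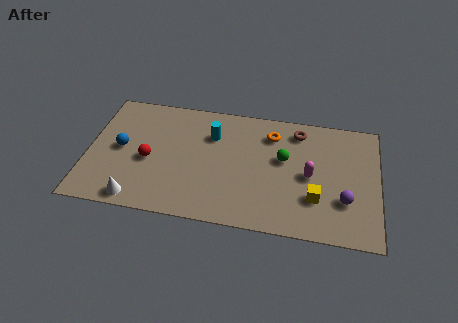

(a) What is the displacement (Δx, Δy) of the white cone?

(0.2, -2.5)

The white cone started near (2.2, 3.3) and ended near (2.4, 0.8).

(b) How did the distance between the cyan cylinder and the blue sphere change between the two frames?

-0.9

The distance was about 5.3 in the first image and 4.4 in the second, so they moved 0.9 units closer together.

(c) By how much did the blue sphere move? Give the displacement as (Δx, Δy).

(0.1, 2.4)

The blue sphere was at about (1.4, 1.3) and moved to about (1.5, 3.7).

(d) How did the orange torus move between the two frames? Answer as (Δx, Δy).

(-2.4, 2.4)

From the two frames, the orange torus sits at roughly (10.7, 3.3) before and (8.3, 5.7) after.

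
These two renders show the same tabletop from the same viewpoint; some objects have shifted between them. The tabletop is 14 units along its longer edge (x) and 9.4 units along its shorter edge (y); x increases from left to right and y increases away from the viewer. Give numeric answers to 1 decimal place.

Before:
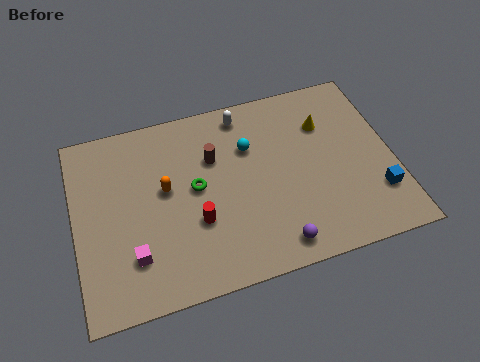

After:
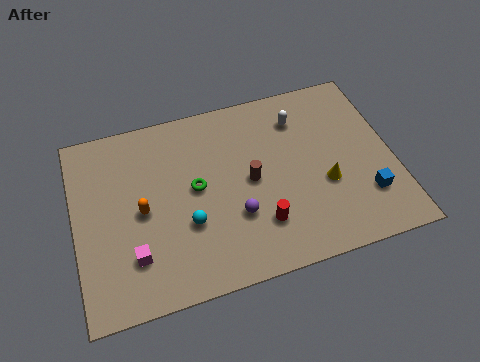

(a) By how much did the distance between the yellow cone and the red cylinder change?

-3.7

The distance was about 6.9 in the first image and 3.2 in the second, so they moved 3.7 units closer together.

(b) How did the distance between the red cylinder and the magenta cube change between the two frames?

+2.6

Before: roughly 2.9 units apart; after: 5.5. That's 2.6 units further apart.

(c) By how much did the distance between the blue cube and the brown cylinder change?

-2.5

They were about 7.9 units apart before and 5.4 after — 2.5 units closer together.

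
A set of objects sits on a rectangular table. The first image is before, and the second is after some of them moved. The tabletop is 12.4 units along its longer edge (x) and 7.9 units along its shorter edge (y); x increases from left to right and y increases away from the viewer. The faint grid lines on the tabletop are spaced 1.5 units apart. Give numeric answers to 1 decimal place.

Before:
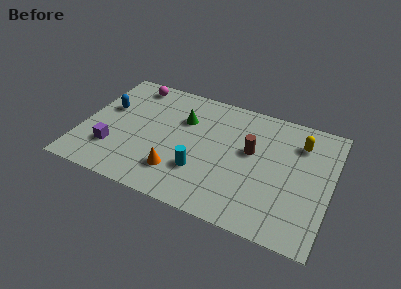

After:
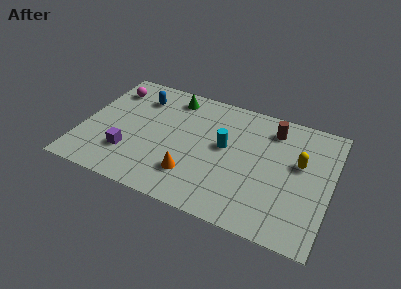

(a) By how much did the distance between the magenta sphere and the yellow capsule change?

+1.2

They were about 8.6 units apart before and 9.8 after — 1.2 units further apart.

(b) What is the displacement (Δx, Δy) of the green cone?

(-0.7, 1.3)

From the two frames, the green cone sits at roughly (4.9, 5.4) before and (4.2, 6.7) after.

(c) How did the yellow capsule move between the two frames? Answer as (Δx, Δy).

(0.1, -1.3)

The yellow capsule was at about (10.7, 6.0) and moved to about (10.8, 4.7).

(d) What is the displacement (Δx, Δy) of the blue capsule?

(1.5, 1.3)

The blue capsule started near (1.1, 4.8) and ended near (2.6, 6.1).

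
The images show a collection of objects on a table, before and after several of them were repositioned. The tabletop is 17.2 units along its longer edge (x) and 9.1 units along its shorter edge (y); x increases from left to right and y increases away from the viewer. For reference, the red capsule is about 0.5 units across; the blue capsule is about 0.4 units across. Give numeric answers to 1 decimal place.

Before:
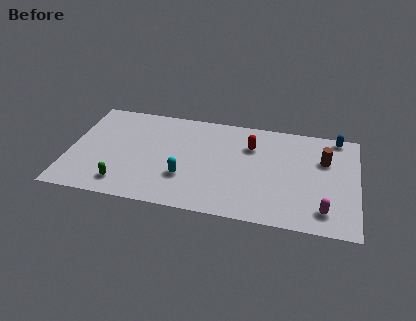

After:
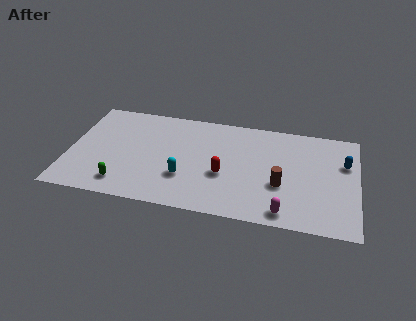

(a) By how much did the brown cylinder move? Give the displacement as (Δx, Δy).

(-2.5, -2.7)

From the two frames, the brown cylinder sits at roughly (15.2, 6.1) before and (12.7, 3.4) after.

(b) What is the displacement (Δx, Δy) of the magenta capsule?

(-2.3, -0.6)

The magenta capsule started near (15.3, 1.7) and ended near (13.0, 1.1).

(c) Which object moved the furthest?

the brown cylinder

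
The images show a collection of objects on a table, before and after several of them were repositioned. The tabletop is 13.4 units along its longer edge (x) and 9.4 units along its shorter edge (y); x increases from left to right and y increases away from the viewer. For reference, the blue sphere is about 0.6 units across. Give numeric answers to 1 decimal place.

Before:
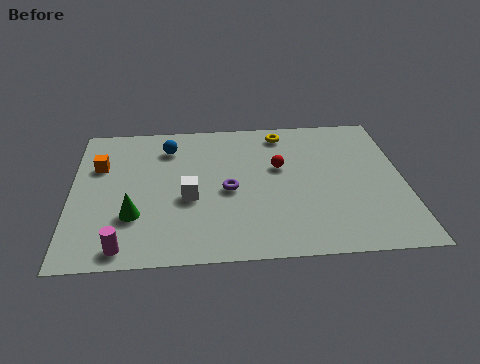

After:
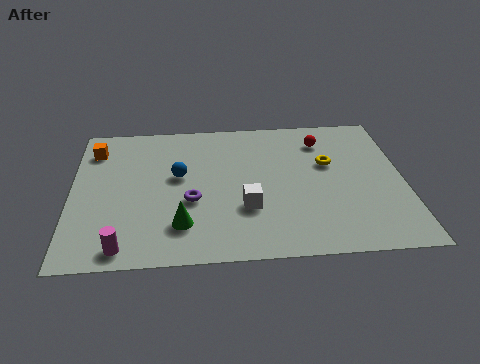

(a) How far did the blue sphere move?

2.0

The blue sphere was near (3.9, 7.4) before and (4.3, 5.4) after, so it travelled √(0.4² + 2.0²) ≈ 2.0 units.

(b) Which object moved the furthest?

the yellow torus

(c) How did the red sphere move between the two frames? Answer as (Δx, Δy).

(1.8, 1.7)

The red sphere started near (8.4, 5.7) and ended near (10.2, 7.4).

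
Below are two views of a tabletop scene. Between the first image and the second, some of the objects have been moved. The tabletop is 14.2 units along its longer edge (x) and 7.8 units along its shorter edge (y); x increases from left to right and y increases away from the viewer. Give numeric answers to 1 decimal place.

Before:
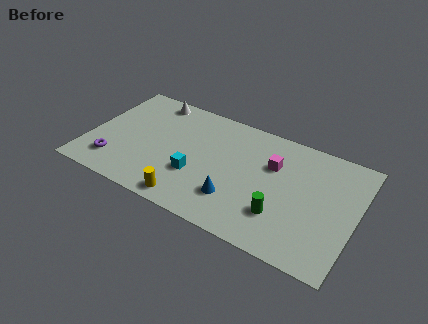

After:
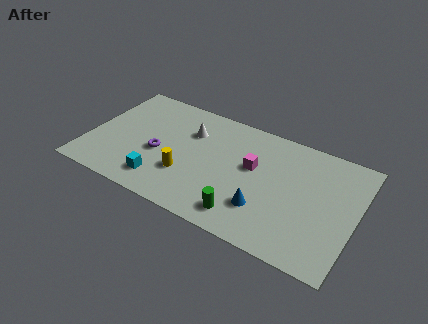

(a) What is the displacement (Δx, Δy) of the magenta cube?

(-1.0, -0.6)

The magenta cube was at about (9.7, 5.2) and moved to about (8.7, 4.6).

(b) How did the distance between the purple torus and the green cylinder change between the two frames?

-3.6

The distance was about 8.9 in the first image and 5.3 in the second, so they moved 3.6 units closer together.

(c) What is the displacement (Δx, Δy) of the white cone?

(2.3, -1.4)

From the two frames, the white cone sits at roughly (2.9, 6.9) before and (5.2, 5.5) after.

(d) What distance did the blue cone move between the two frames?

1.5

The blue cone was near (8.1, 2.1) before and (9.6, 2.2) after, so it travelled √(1.5² + 0.1²) ≈ 1.5 units.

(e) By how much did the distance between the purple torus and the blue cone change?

-0.6

Before: roughly 6.5 units apart; after: 5.9. That's 0.6 units closer together.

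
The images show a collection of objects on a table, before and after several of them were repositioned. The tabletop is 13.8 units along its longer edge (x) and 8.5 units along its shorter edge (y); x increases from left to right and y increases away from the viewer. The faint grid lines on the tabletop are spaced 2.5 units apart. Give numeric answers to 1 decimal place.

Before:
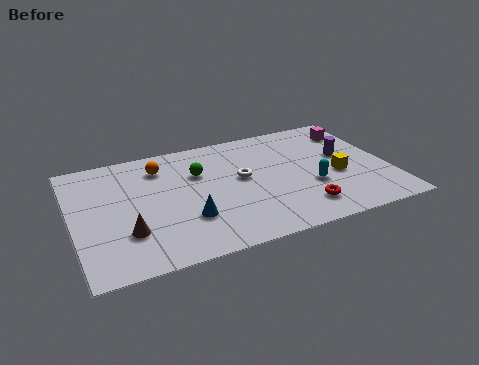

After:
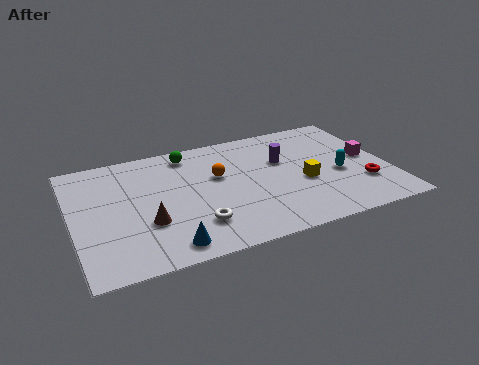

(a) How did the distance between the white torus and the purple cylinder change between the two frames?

+0.7

Before: roughly 4.6 units apart; after: 5.3. That's 0.7 units further apart.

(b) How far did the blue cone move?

1.8

From (4.8, 2.6) to (3.8, 1.1), the blue cone covered √(1.0² + 1.5²) ≈ 1.8 units.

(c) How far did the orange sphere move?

2.8

The orange sphere was near (4.0, 6.7) before and (6.4, 5.2) after, so it travelled √(2.4² + 1.5²) ≈ 2.8 units.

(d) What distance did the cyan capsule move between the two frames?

1.4

From (10.3, 3.1) to (11.6, 3.6), the cyan capsule covered √(1.3² + 0.5²) ≈ 1.4 units.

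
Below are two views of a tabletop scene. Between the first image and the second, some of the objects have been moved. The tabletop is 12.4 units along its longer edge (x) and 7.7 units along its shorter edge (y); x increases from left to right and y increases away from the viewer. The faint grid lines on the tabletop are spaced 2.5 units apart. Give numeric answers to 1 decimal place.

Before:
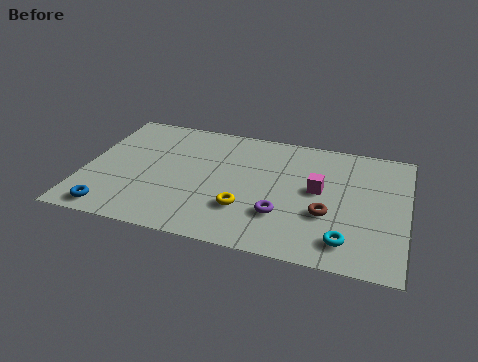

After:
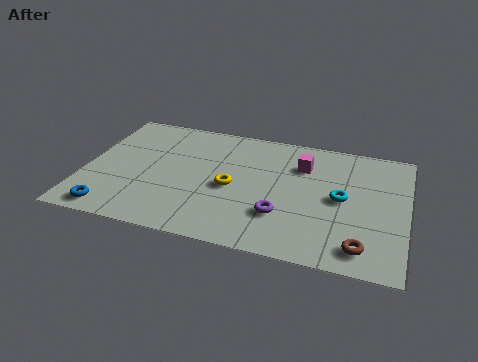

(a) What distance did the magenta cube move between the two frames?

1.6

The magenta cube moved from about (9.0, 4.2) to (8.3, 5.6), a distance of √(0.7² + 1.4²) ≈ 1.6.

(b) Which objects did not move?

the blue torus and the purple torus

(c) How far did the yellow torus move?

1.3

From (6.3, 2.3) to (5.7, 3.5), the yellow torus covered √(0.6² + 1.2²) ≈ 1.3 units.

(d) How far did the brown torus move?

2.1

The brown torus was near (9.4, 2.8) before and (10.8, 1.2) after, so it travelled √(1.4² + 1.6²) ≈ 2.1 units.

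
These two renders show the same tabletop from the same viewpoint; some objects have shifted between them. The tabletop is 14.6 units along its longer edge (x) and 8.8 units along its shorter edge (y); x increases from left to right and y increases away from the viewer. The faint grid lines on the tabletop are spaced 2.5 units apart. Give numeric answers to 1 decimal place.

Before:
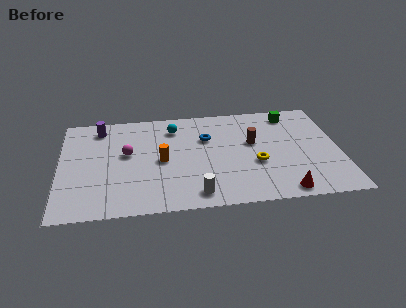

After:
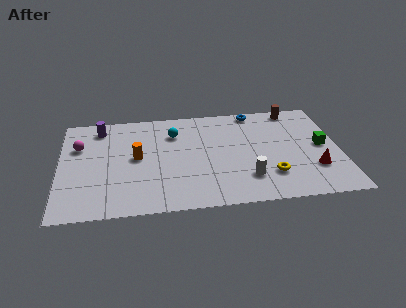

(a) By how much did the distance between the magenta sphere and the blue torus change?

+5.2

They were about 4.3 units apart before and 9.5 after — 5.2 units further apart.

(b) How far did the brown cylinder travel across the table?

3.5

From (10.1, 5.2) to (12.4, 7.9), the brown cylinder covered √(2.3² + 2.7²) ≈ 3.5 units.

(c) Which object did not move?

the purple cylinder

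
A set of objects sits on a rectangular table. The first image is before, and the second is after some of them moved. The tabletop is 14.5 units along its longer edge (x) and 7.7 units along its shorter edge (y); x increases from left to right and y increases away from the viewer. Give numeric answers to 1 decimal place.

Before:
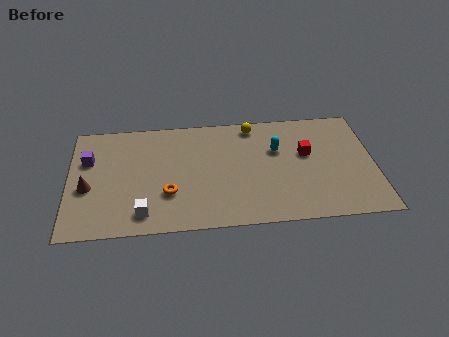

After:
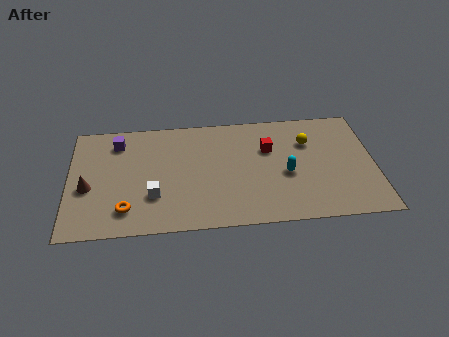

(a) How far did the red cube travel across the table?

1.9

The red cube was near (11.3, 4.6) before and (9.5, 5.1) after, so it travelled √(1.8² + 0.5²) ≈ 1.9 units.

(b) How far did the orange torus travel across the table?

2.2

The orange torus moved from about (4.7, 2.5) to (2.7, 1.6), a distance of √(2.0² + 0.9²) ≈ 2.2.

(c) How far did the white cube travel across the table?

1.2

The white cube was near (3.5, 1.3) before and (4.0, 2.4) after, so it travelled √(0.5² + 1.1²) ≈ 1.2 units.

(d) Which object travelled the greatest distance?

the yellow sphere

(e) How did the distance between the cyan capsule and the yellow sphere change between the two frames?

+0.3

The distance was about 2.1 in the first image and 2.4 in the second, so they moved 0.3 units further apart.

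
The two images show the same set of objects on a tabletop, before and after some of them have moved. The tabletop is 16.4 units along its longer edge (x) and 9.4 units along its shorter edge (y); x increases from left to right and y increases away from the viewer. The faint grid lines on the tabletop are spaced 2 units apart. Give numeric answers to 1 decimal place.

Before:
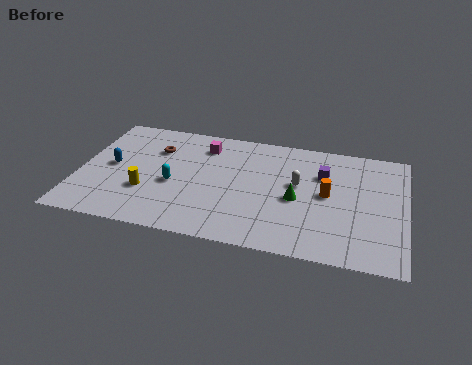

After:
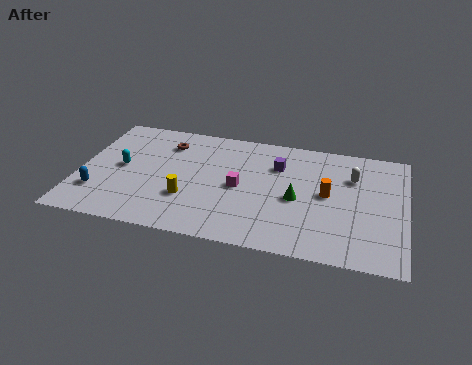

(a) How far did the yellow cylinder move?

2.1

The yellow cylinder moved from about (3.5, 3.1) to (5.6, 3.0), a distance of √(2.1² + 0.1²) ≈ 2.1.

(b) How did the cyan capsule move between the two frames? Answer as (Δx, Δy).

(-2.7, 0.8)

The cyan capsule was at about (4.8, 4.0) and moved to about (2.1, 4.8).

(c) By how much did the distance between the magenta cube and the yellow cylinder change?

-2.2

The distance was about 5.1 in the first image and 2.9 in the second, so they moved 2.2 units closer together.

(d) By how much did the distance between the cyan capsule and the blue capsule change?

-0.8

Before: roughly 3.3 units apart; after: 2.5. That's 0.8 units closer together.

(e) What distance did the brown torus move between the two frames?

0.8

The brown torus moved from about (3.7, 6.7) to (4.2, 7.3), a distance of √(0.5² + 0.6²) ≈ 0.8.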